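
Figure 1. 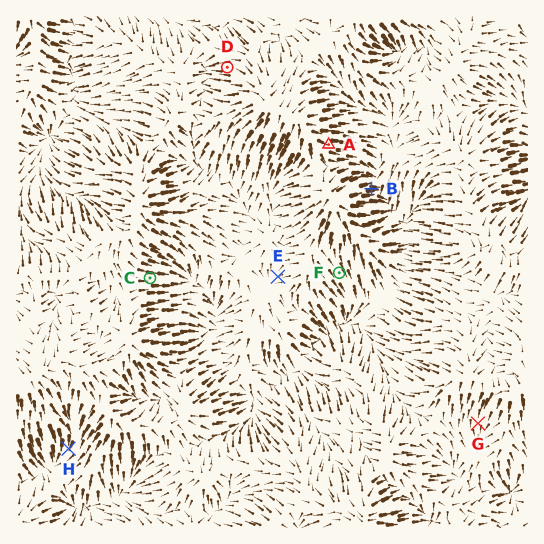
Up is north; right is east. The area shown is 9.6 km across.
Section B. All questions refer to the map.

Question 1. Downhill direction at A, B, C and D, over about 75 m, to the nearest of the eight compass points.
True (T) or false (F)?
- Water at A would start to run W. F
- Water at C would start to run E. T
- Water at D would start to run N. F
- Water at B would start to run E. T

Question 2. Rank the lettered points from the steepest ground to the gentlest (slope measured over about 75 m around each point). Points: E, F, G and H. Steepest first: H F G E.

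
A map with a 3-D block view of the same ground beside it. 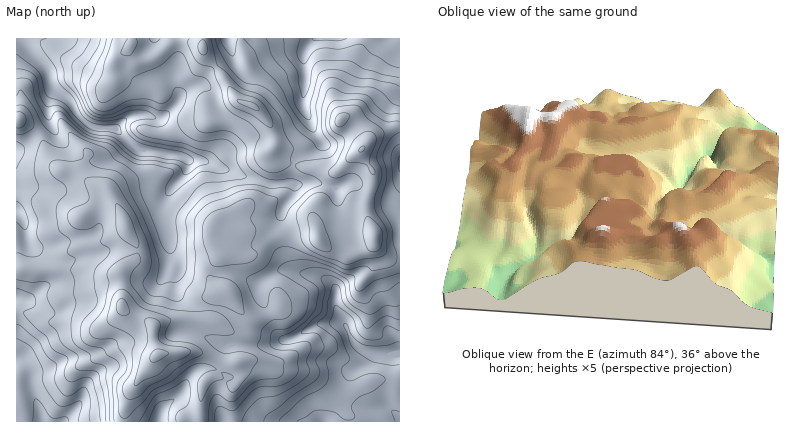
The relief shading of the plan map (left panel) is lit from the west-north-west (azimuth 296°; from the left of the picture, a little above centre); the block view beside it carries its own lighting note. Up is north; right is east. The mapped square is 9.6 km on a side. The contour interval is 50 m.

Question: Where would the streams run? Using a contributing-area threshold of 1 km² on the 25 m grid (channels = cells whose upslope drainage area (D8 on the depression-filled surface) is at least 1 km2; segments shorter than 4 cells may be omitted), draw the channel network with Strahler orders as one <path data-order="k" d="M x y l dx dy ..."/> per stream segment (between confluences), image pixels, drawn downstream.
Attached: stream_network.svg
<path data-order="1" d="M280 420l10 0 0 2 32 0"/><path data-order="1" d="M40 414l2 8"/><path data-order="1" d="M390 410l10 8 0 2"/><path data-order="1" d="M182 392l-8 8-6 4-8 8 0 10-2 0"/><path data-order="1" d="M84 388l0 6-4 8-14 14-2 6-2 0"/><path data-order="1" d="M354 370l2-2 16-16"/><path data-order="1" d="M58 364l-10 4-16 0-10-10-6 0"/><path data-order="2" d="M372 352l6 0 2 2 20 0 0-2"/><path data-order="1" d="M210 340l14 6 4 0 2-2 44 0 12-4"/><path data-order="2" d="M286 340l6-2 24-14 28 0 2 2"/><path data-order="1" d="M390 332l6 8 0 12 4 0"/><path data-order="2" d="M346 326l8 16 4 6 6 2 8 2"/><path data-order="1" d="M46 312l-8-6-16-6"/><path data-order="2" d="M22 300l-6-2"/><path data-order="1" d="M44 288l-14 12-8 0"/><path data-order="1" d="M262 280l8-6 10-4 14 0 14 4 8 2 10 4 10 10 0 18 10 18"/><path data-order="1" d="M162 278l2-4 4-14 0-20"/><path data-order="1" d="M178 262l-6-6-4-16"/><path data-order="1" d="M76 258l-4 2-16 0-6-2-6-6-8-2-6-4"/><path data-order="2" d="M30 246l-4-6-2-16-4-8-4-4 0-2"/><path data-order="1" d="M58 244l-6 2-22 0"/><path data-order="2" d="M168 240l0-6-6-16 0-14 10-18 12-12 2-4 0-10 0-2"/><path data-order="1" d="M282 210l2-4 8-10 2-4 0-6-6-2"/><path data-order="1" d="M340 206l-4-16-4-2-4-2-6-2-24 0-10 0"/><path data-order="1" d="M400 194l0-32"/><path data-order="1" d="M28 188l-12 0 0-38"/><path data-order="2" d="M288 184l-20 0-14-6-8 0-8-4-6-2-14-4-2-2-10-4-14 0-6-4"/><path data-order="3" d="M186 158l-6-2-14-2-4-2-4 0-2 0-8 0-6-4-8-2-4-2-12-12-8-4"/><path data-order="1" d="M322 142l-6-8-4-6 0-4-8-16 0-58 12-12 4 0"/><path data-order="3" d="M110 128l-14-2-10-4-10-8-6-14-16-12"/><path data-order="1" d="M48 116l0-16 6-6 0-6"/><path data-order="2" d="M178 98l-4 8-12 12-8 0-10-4-6 0-8 2-12 12-8 0"/><path data-order="3" d="M54 88l-4-8-2-10-16-16-6-8"/><path data-order="1" d="M174 86l4 6 0 6"/><path data-order="1" d="M194 86l-8 6-8 6"/><path data-order="1" d="M400 58l0-20"/><path data-order="3" d="M26 46l-6-8"/><path data-order="1" d="M62 38l-28 0-6 8-2 0"/><path data-order="1" d="M388 38l8 0"/>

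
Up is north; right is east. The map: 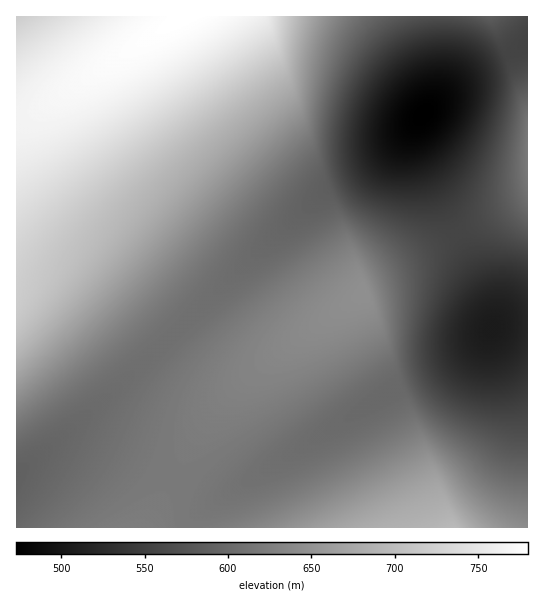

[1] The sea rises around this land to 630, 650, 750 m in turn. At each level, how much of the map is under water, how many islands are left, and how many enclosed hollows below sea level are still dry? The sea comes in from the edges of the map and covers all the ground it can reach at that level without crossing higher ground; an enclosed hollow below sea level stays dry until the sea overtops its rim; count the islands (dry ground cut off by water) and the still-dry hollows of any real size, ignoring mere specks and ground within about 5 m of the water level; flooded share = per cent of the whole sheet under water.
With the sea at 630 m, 61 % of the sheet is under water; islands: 1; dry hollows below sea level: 0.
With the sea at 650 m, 71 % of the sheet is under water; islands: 0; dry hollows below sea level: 0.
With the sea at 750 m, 92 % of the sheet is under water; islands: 0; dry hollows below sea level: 0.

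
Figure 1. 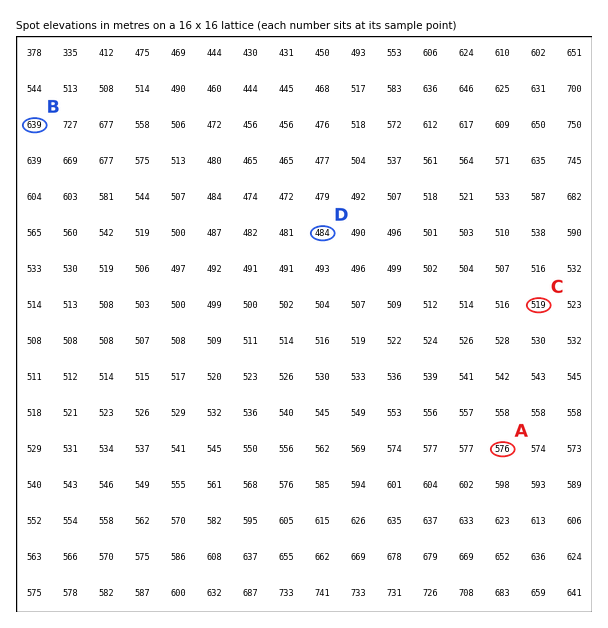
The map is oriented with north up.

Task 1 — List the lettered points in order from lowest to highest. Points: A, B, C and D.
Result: D C A B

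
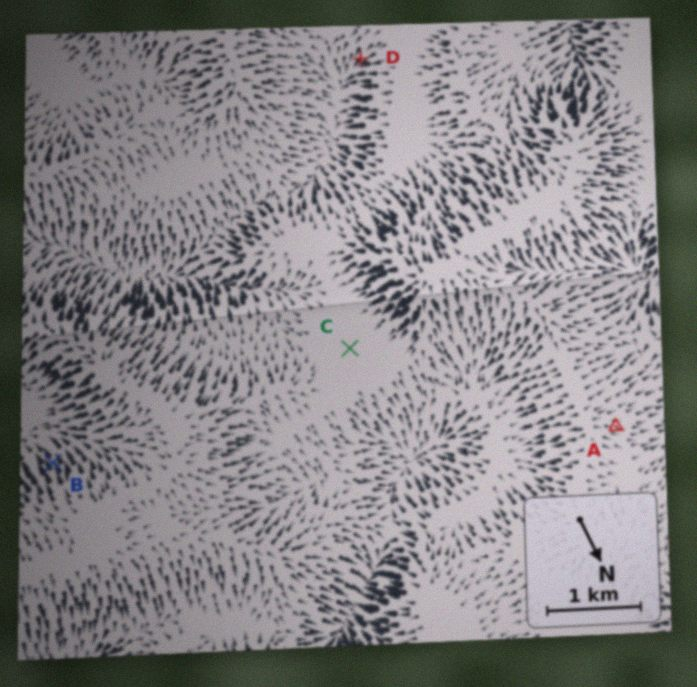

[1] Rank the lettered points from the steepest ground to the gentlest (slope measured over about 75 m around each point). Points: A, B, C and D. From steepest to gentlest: B D A C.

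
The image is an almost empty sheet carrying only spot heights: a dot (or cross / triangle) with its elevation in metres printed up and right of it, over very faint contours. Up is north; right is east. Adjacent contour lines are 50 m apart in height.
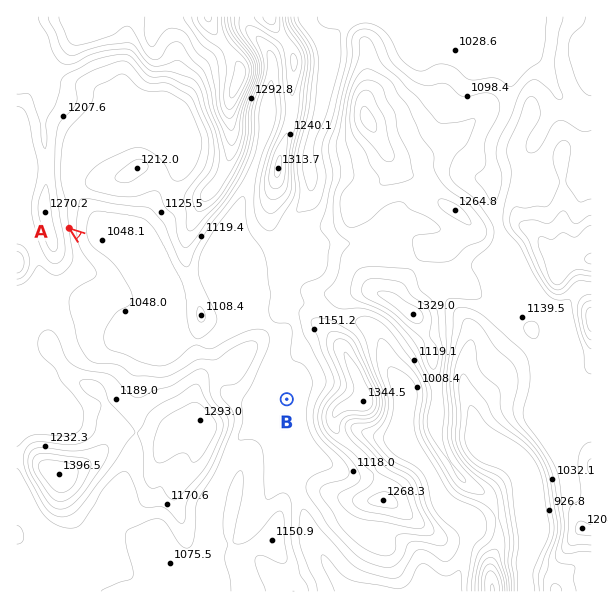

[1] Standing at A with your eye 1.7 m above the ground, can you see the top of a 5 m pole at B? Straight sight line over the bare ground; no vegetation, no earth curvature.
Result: no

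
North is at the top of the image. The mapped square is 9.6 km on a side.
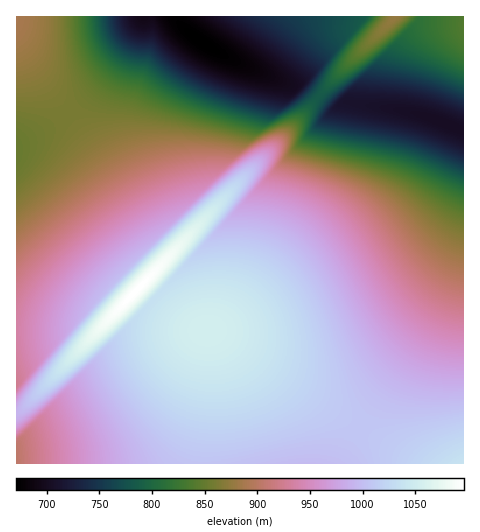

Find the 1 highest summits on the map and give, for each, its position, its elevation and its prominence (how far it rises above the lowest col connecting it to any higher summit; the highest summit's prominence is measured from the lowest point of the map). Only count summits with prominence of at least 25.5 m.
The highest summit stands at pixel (136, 292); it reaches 1096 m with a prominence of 425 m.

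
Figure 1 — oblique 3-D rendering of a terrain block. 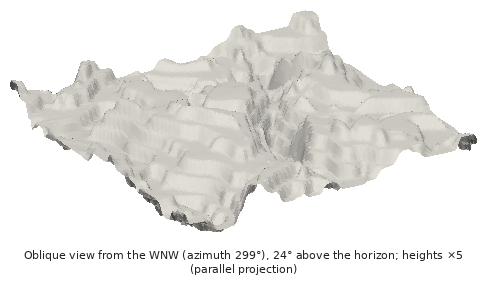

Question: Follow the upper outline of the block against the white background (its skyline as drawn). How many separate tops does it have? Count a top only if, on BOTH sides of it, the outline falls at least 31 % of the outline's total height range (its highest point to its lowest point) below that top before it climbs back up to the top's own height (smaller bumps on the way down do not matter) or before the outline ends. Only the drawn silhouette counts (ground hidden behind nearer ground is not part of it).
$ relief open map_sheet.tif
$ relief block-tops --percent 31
1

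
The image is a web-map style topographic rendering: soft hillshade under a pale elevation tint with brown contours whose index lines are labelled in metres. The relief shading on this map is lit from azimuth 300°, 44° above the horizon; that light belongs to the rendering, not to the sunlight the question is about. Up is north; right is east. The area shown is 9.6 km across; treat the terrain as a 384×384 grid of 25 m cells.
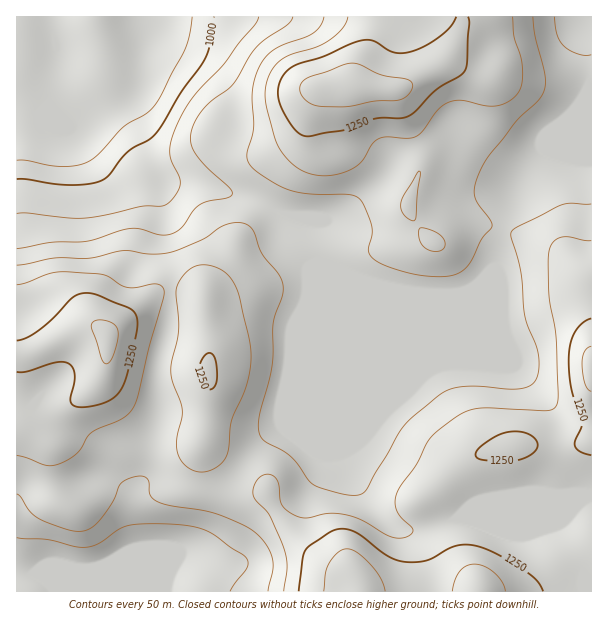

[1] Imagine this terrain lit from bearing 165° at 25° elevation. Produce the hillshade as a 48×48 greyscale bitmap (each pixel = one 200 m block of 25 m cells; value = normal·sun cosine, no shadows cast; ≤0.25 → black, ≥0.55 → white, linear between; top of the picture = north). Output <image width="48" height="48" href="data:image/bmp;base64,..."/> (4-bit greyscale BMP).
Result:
<image width="48" height="48" href="data:image/bmp;base64,Qk32BAAAAAAAAHYAAAAoAAAAMAAAADAAAAABAAQAAAAAAIAEAAATCwAAEwsAABAAAAAAAAAAAAAAABEREQAiIiIAMzMzAERERABVVVUAZmZmAHd3dwCIiIgAmZmZAKqqqgC7u7sAzMzMAN3d3QDu7u4A////AIiZmZmZmYd3eHZURWeIiHd3dmZmZ3iJmZmZmZmZmZh3eIdlVWeIh2ZmZlVVVneImbuqvLqZmZh3iJiHZlVnZUREVUMjRWZ4ic3d7/26mZmZmruphkNEQzM0RDIiRWZmeM7////tzMzLvMzKhTIiI0VmVENFZ3dmZ83///7u7//u3d3KdTIQE1eZl2Z4iZiHdrzMy83d3v//7dy5dUIRJGirupmZmZmZh6qpiJq7u83dy6qphlQzRWeJq7qZmZmZmKmYd4mqmZq7upiJh2VWZmVWiru7uqqqmrqqqpqqqZq7uod3iHd3d2VFaKvMzMu7u8vM3Lu7qpq8ypdVZ4iIh2VVZ4qrvMy7vMu8zMuqqZmru5dVZ4iYh3ZWZniZqrqqq7qqu7u6qYeJqqh2eJmZmHZVVWZ3eIiHiamavN3LqXd4qqqYiZmZmIZUREVVVVZmeJmave7suYd5q7upmZmZmYdlRDMzMjNGeZmJrO7tuZiavMy5mZmZmZh2VDMiIiNWmqqXic7tupmau8y6mZmZmZmHZUQzMzRXmrupiKzdupmZqrzKmZmZmZmYd2VVZmZmeLzLmJvNyod4mqu6mZmZmZmZiIeIiHdmZ5rMuprMyoZniZqqmZmZmZmZmZmZmYh1VWebupm8y4ZniJmqmZmZmZmZmZmZmZl1Q0RXmZiby5d3iImqmZmZmZmZmZmZmZmGQ1REZ3Zoq6h4iImqqZmZmZmZmZmZmJmHVHZUREM1iqh4iJmrqZmZmZmZmZmZmIiId3d1QzMjWJh4iZmqqZmZmZmZmZmZiIiIiFVlQjRERodmeIiJmZmZmZqru7qZiIeIiRIiERNVRFZVZ4d4iZmZmqvN3dupmId4hwAAAAJFUzM0Vnd3iZmZmqvN3dy6mYd3ZSEAABE0QxEjRniIiIiIiJqru7u6qYd2VEMyIiESMyEkVniId3d3eImZiJmqmHZVVFVEMzIRMzM0VFZ3d4iIiJmZd4mZh1REVVVVVEMiNVREQzV4mqqpmYmZiIiIdlREVVVVVVVEVmVEVWeazN3cqYeJmZmId2ZVVURDRFVmd3ZmeJq83v/+yod5qZqZiHdmVTIiIjVneIiZqru8ze7+25d5qqqqqYdmZiIiIiNWd4mqqqqrvN3d3KiImqq7uph3d0RVVDM0VniqqYiau7u7y7qYmZq7u5iIiWd3dlQzNEaJmHd5q8zMzMy6mZmrzKmZmYiIiHZDMyNXiHd5q83u///tupqrzcuZmYmZmZhlQyE1Z3eJq83u////27u83u25mZmZmZmHVCETVnd4mrzN7////tzd7u7LmZmYmZmYdjEBNWZWeJqqu7vO//3d3dzLqZmIiJmZh1MQE0QzNVZ4iHZ5zu26u7qqmZmIiImZh2QyIjMgAAI1VUNFiruYiamIiJmYiImYh2VEQzIAAAACNVVFZ5qYeJmHeJmZiZmIh2ZVVTEAAAAANWd2ZompiIiHd5mZmZmIiHZmZlMRERESRniId3mqmZmYh5mYiZmIiHdmd2QyIzMzRoiIh3mqqpmZiA=="/>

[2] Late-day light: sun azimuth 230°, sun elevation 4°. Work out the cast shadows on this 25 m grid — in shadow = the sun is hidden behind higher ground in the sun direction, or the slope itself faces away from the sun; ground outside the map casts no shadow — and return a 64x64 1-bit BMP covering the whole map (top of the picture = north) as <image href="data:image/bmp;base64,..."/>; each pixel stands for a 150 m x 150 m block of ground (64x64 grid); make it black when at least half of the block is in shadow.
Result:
<image width="64" height="64" href="data:image/bmp;base64,Qk0+AgAAAAAAAD4AAAAoAAAAQAAAAEAAAAABAAEAAAAAAAACAAATCwAAEwsAAAIAAAAAAAAA////AAAAAAAAAAAAAMAPgAAAAAAB4A/AAAAAAAHwH8AAAAAAA/g/4AAAAAAH/D/gAAAAAA/8f/AAAAAAD/5/+AAAAAAf/g/4AAAAAz/8AHAAAAAD//AAAAMAAAP/wAAAAwAAB/+AAAAAAAAH4AAAAAAAAA/AAAAAAAAAD8AAAAAAAAB/wAAAAAAAAf/AAAAAAAAB/gAAAAAAAAHwAAAB8AAAAHAAAA/wAAAAMAAAH/AABAAwAAA/8AAOAHAAAB/gAA4AeAAAB8AAHgB4AAAAAAAfAHwAAAAAAB8A/AAAAAAAH4H+AAAAAAAfgf4AAAAAAB/B/gAAAAAAP8H+AAAAAAD/wB4AAAAAAP/ADgAAAAAB/8IAAAAAAAP/wxgAAAAA3//nPAAAAAD//+f8AAAAAP///nwAAAAA///4OAAAQAMf//g4AADgBw//+HgAAeAHB//w+AAA4AAD//H4AAAAAAD/8AAAAAAAPD/gAAAAAAD/AMAAAAAAAP8AAAAAAAAA/4AAAAAAAAD/gAAAAAAAAD+AAAAAAAAAD4AAAAAAAAAAAAAAAAAAAAAAAAAAAAAAAAAAAAAAAAAAAAAAAAAAAAAAAAAAAAAAAAAAAAAAAPAAAAAAAfgB+AAAAAHH+AH8AAAAA+f4A/wAAAAD9/gB/gAAAAPx8AH/AAAAAEAAAf8AAAAAAAAD/w=="/>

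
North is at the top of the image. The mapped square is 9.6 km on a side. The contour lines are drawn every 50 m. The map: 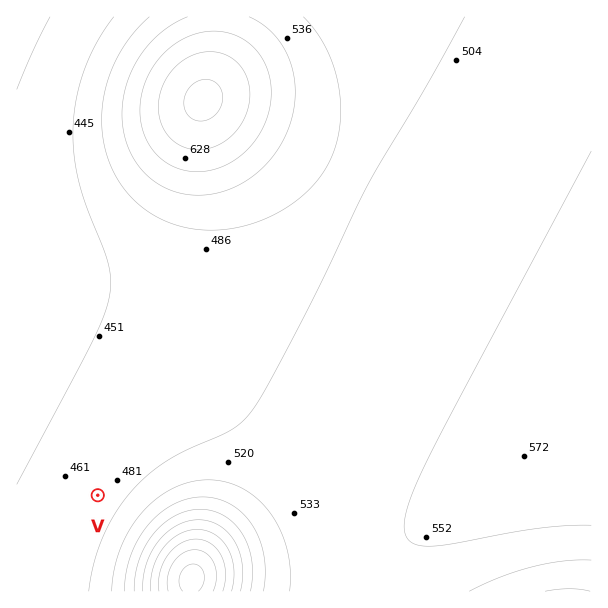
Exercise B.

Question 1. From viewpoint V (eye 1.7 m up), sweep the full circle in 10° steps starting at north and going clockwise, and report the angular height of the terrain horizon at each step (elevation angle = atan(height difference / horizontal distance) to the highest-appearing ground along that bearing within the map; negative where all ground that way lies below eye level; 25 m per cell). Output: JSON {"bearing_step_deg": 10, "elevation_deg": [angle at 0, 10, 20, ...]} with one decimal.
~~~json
{"bearing_step_deg": 10, "elevation_deg": [0.1, 1.7, 1.6, 0.4, 0.2, 0.4, 0.9, 1.6, 2.6, 4.2, 6.5, 9.2, 11.6, 12.7, 11.7, 8.8, 5.5, 2.9, 1.4, 0.6, 0.1, -0.2, -0.4, -0.6, -0.7, -0.9, -1.0, -1.1, -1.2, -1.2, -1.2, -1.2, -1.1, -1.0, -0.8, -0.6]}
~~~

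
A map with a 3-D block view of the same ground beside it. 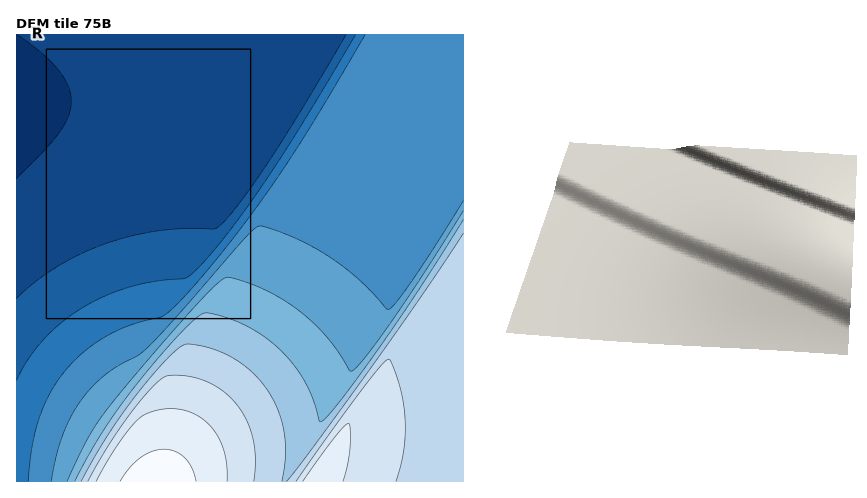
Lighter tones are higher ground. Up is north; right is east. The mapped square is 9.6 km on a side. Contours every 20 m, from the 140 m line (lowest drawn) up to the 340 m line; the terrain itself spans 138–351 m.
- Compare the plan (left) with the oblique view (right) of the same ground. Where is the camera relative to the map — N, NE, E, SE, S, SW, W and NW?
W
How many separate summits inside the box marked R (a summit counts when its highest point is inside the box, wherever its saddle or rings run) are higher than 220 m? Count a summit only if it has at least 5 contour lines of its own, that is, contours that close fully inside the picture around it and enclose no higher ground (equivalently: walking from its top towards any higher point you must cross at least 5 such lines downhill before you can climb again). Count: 0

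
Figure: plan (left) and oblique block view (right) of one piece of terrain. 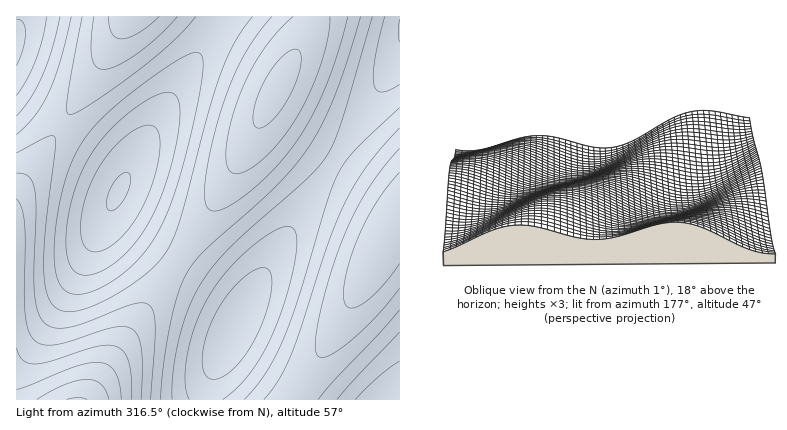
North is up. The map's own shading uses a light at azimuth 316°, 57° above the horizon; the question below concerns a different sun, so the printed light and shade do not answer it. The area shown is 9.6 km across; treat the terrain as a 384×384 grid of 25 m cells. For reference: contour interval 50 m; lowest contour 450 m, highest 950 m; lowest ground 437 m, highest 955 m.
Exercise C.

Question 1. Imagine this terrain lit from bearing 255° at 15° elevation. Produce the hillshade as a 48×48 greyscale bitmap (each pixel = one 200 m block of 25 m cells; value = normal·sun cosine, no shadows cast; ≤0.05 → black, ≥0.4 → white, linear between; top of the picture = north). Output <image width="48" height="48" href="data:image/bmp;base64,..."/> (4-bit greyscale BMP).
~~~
<image width="48" height="48" href="data:image/bmp;base64,Qk32BAAAAAAAAHYAAAAoAAAAMAAAADAAAAABAAQAAAAAAIAEAAATCwAAEwsAABAAAAAAAAAAAAAAABEREQAiIiIAMzMzAERERABVVVUAZmZmAHd3dwCIiIgAmZmZAKqqqgC7u7sAzMzMAN3d3QDu7u4A////AKqqqph2UyERESNFaJq8zMu6mHZlVmeJqpmqqph2VDIRERI0Z4q8zMzLqYdmZmZ4mpmaqpmHZUMhERI0V4mrzd3Muph2ZmZ3iYiZmpmHZUMiERI0Vomrzd3cy6mHZmZniHeJmZmYdlQyIRIjRnmrzd3dy7mIdmZneGZ4mZmYh2VDIiIjRXibzd7t3LqYd2Zmd1VniZmZh2ZUMiIjRWiavN7u3cuph2ZmZkVniJmZmHZUQyIjRWeavN7u7dy6h3ZmZjRWeJmZmYdlRDMzRFeJvN7u7ty6mHZmZjNFZ4mZmZh2VEMzRFaJrN3u7u3LqYdmVSI0Z4maqZmHZUQzRFZ4q83u/u3cqYdmVRI0VniZqqmYdlVERFZ4m83u/+7cuph2VREjRXiZqqqZh2VURFVnmrze//7ty5h2VREjRWeJqqqpmHZVVVVnibze7//ty6mGZQESNGeJqru6mYdmVVVniavN7//u3LmHZgASNFaJqru7qph2ZVVmeKvN7v/u3LqXZgARI0Z4qrvLuqmHZlVmeJq83u/+7cqYdgABI0V4mrzMy6qYdmZmd4q83u/+7cuodwABEkVomrzMzLqph2ZmZ4mrze7u7dyphxEREjRnmrzN3MuqmHZmZ3ibzd7u7ty6iBEREjRXibzN3dy6mIdmZniavN3u7ty6mCIREjRWiavN3d3LqYd2ZneJq83u7t3LmSIhEiNGeavN3u3cuph3ZmeImrze7t3LqTMiIiNFeKvN7u7dy6mHZmZ4mrzN3t3MqkQyIiNFaJvN7u7tzKmHdmZ3iavN3d3culRDMjNFZ5q93u7u3LqYdmZneJq83d3cu2VEMzNFZ4q83u/+7cuph2ZmeImrzd3cy3ZVQzNEV4m83u//7duph2ZmZ4mrvN3czHdlVEREVnmr3u///ty6l3ZmZniau8zczIh2ZUREVnirze///u3KmHZlVmeJq8zMzJmHZlVVVniaze7//+3LqHZlVWZ4mrzMzKqYdmVVVmeavN7//+7cqYdlVVZniavMzLqph3ZVVmeJvN7v//7cuodlVVVniaq8zLu6mHdmZmeJq83v//7tuphmVEVWeJq7zMy7qYd2Zmd4m83u///ty5h2VERVZ4mrvMzMuph3ZmZ4mrze7//ty6l2VERFVniau93cy6mHdmZ3iavd7//u3KmHZUREVWiaq93dzLqYd3Z3iavN7u/u3LqHZURERWeJqt3d3cuph3d3eJq83u7u3LqYZUQzRFZ4mt3u7dy6mHd3eImrze7u3cuYdlQzNEVomd3u7tzLmYd3d4mrzN7u7cupdlQzM0VniN3u7u3LqYd3d3iavN3u3cuph1RDMzRWeN3u/+7cuph3ZneJq83d3dy6h2VDMzRFd83u//7ty5h3ZmeImrzd3dy6mGVDMzNFZs3u///ty6mHZmZ4iavM3dy7mHZUMzM0Vsze///+3LqHdmZniaq8zdzLqYZUMzM0Vbze///+7bqYdmZmeJq7zMzLqYdlQzMzRbvO7///7cuodmVWZ4mrvMzLuphlQzMzRA=="/>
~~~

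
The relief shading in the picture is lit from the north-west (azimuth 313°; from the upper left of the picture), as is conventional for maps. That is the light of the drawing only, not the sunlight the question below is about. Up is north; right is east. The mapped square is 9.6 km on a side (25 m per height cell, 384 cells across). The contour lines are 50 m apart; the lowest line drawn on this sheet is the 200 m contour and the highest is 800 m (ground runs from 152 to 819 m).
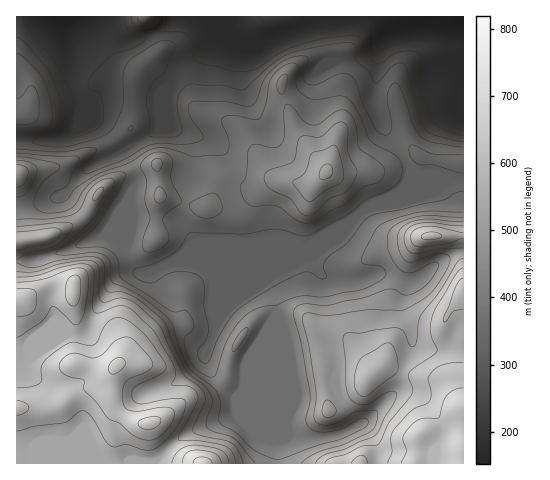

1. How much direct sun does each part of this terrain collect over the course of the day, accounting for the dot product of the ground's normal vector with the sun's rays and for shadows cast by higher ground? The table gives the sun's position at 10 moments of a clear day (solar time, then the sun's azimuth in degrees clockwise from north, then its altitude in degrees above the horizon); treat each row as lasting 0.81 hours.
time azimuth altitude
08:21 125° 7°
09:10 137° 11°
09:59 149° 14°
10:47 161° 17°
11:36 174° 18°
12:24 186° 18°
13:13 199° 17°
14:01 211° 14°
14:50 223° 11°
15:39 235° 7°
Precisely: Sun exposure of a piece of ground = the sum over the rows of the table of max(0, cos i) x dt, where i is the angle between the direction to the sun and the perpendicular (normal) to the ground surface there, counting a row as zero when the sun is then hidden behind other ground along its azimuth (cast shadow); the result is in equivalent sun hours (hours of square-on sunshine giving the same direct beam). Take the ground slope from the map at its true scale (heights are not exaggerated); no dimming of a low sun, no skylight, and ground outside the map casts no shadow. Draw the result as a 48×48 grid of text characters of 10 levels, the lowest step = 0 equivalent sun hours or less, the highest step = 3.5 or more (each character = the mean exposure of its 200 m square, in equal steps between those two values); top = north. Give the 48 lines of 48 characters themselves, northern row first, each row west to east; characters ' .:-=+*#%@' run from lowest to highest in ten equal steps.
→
=====+=====+#@@#=-==+++++***#**++======+++++=+++
-----=----=*@@@=..:-=++++*##**=-::...-+++==---=-
:---------==+=: .:-==++====-:.      .=+-:...:::-
:::---====-:...-++++======-:    .--===-.. .:-===
-::---=====:.:=***+=-:---:.   .=++*+=:...:-+++++
=-:---=======+**+=--::::...  :+*+=-::::::-++++++
=-----==+++++*#*+=----:::.::-++-:.:--=-:-======+
==---==+++++***++=-----:--==++-..:--=+=-=======+
=======++++++++++=:::::::-=++=-:----==========++
-=+==++++=====++++=::....:=++=----::--=++=====++
++++++======-==++**+==-:.:=++=---:.:---++=======
%%%#*+===---=+++++*#**+=--=++=-::::----====--:--
@@@#+:....:=+=...:=+***+=--=+=-.::-++=--==-:.   
.        :+*=.    .:-+++=-:-===::-=+=-::-=-.    
       :=+=:.     .::-=+==---==-::==-:::-=+-::. 
    .:==:    :--===--:-=++=---==--==-::--=**+++=
:-+***=.   .=*#**++==--==+=-::-===+==+==+++++***
#####+:   -***++====+++==+++====*##**##**+++++++
@##**=:.:+#*+==---===+++++*###**%@@%###*=-------
%*+-:::-*%%++++*+==--=+++*#%%%##%%%%#*+=--:.  .:
=-    .=#%*+++#%%#+++++++*#####%%%%%*+=-:.      
      .*%#+++=+***####*****##%@@@%%*+=:.        
     -*%%+====-==+*#%%####**##@@%*++=-::.       
..:=#@%+=-====-==+********+++***+++==-==========
%@@@#.   .-===*##*++++++++++++++++==-==++*%@@@@@
%*-.      :=+*%%#++++++++++++++++=====+**#@@@@%+
        .-=+***+==++++++++++++++=++++**##%%%*+-.
      .-=++=-------==++++++++===+++***++*##+-::.
   -===+++.  .:--:-==++++=========--=-::-==-::::
.:=*+++++:    .:--==+++++=---:::...  ..::-::::-+
++++****=.     .-==+====-::::.    . ..:--:..::=*
##**###*-.....  .-=====-..-=+=:....::----::---+*
#%#*+*#+-:-:::..:--===-:.-*++*+-::::----:-====**
##*+++*+==--::::-=++==::-*+++**+===---:::-+++**+
*++++=--==---::--=++=-:-**++++**+++=---:-==+*#*+
+++=-...:-:---:::-==-:-*#+++++**++++=---====++++
++=-::::::--=--:::::::-*++++++**++++=--===-::::-
++==++++==+****+=-:..:=++++++++*++++=-=++=::::::
+++**##*+**#%@@%#=.  :=++++++++*++++=+*##+======
====+++++***%%%*+-  .:**++++==+*+++++*#%#***+===
.:---=**+++++=:...----++++++===++=+*#%%#+===+=-:
-===++###*+=.    -+#*+=============*@@%+-:::-===
#***#####**=.  .-*###+=-======-=+**#@@*-:::::=**
%%%%##**##**+==+#%#*-:::-=====+*@@@#+==-::::-+**
##****++***#%%%%@*:    .:=====+#%#=:  .----=++==
*++++++++**#%@@@*:     ..:====--:     .=++***+==
+++++++++*##%%%#-.    .::..:::.      .-=++++++++
+++++++++++++**+==-::--=-::::::::..:-======+++++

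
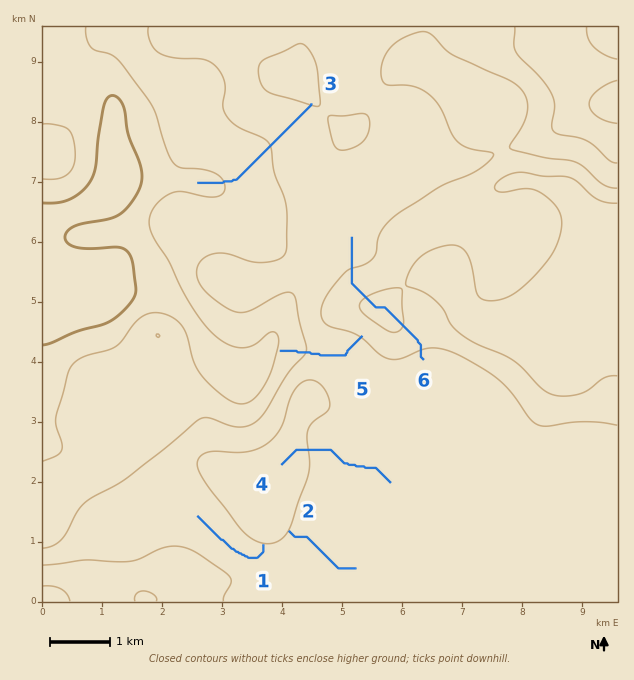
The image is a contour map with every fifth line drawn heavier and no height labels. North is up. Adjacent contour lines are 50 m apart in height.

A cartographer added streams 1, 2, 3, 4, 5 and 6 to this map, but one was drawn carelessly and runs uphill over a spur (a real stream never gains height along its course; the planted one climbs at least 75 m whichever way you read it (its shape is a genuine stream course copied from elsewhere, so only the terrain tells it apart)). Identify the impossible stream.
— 6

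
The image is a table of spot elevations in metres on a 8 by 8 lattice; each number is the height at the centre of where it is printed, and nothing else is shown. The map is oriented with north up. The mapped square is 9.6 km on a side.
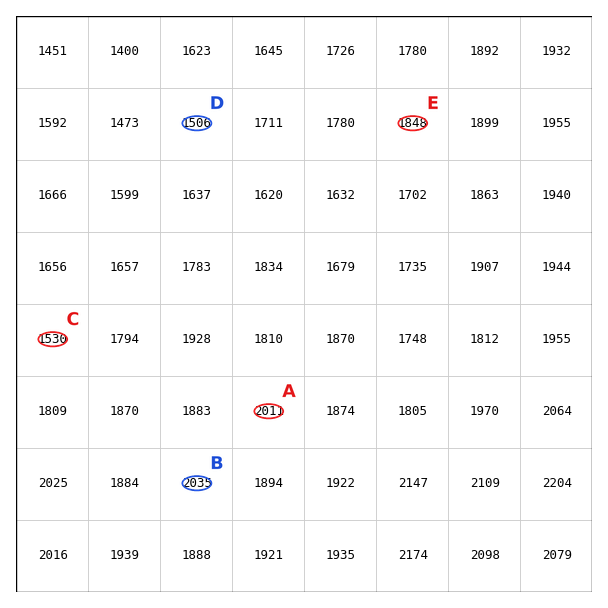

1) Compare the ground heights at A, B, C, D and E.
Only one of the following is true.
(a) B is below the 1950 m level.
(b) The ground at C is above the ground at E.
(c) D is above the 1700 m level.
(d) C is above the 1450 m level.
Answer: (d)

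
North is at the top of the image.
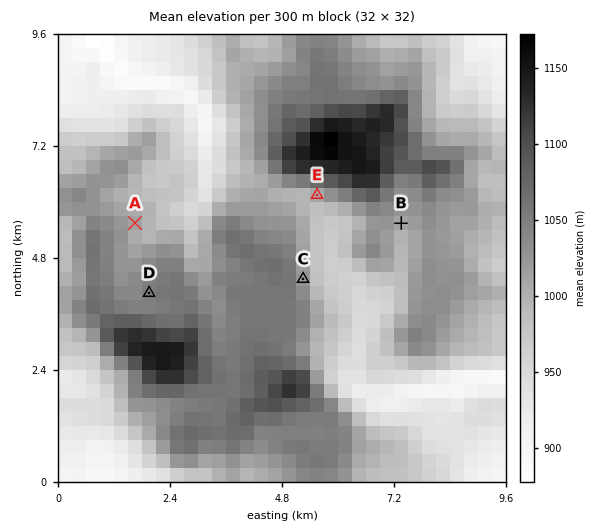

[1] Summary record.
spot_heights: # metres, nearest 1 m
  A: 1015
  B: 1010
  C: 1024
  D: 1051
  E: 1006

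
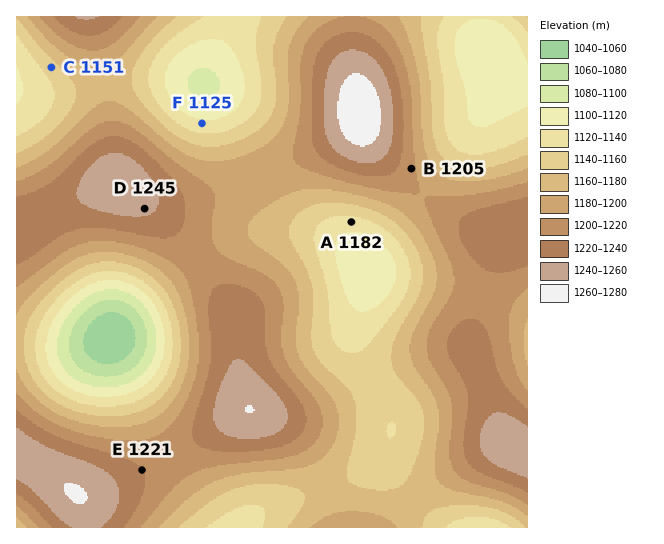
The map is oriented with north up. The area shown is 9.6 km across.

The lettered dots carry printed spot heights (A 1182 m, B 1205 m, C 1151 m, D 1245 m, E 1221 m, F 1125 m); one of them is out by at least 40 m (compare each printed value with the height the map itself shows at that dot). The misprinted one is A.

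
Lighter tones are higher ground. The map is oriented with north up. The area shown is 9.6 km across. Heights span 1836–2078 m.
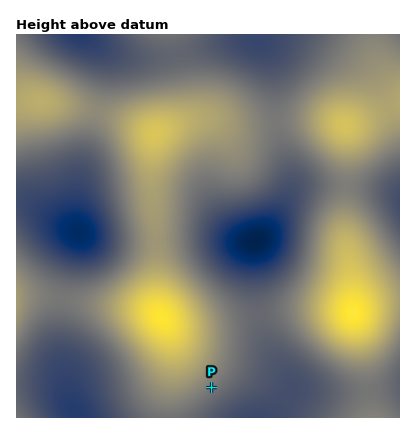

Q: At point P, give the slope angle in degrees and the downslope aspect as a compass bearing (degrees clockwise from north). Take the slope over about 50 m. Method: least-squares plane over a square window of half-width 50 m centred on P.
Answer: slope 4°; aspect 138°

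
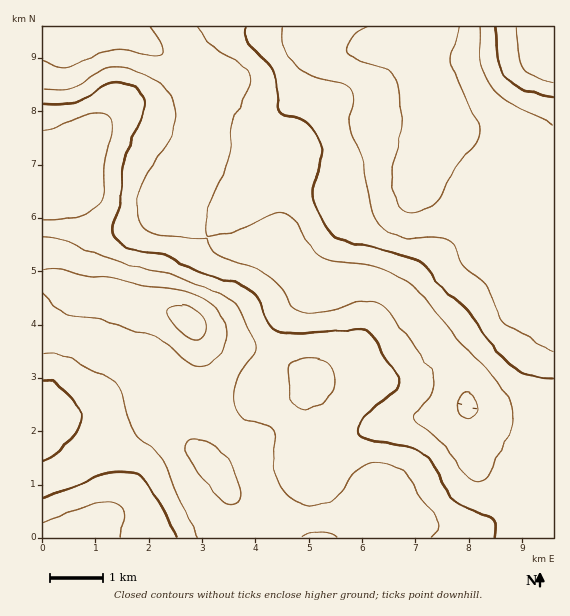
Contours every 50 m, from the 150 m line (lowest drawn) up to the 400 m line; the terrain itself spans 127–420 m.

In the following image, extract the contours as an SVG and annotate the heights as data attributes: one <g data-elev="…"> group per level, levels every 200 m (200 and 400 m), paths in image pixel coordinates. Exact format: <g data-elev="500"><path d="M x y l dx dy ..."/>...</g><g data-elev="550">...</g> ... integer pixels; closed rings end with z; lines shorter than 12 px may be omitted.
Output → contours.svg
<g data-elev="200"><path d="M43 523l23-10 25-8 12-3 9 0 8 4 4 7 0 8-4 16"/><path d="M553 81l-20-5-6-4-5-5-4-12-1-28"/><path d="M197 27l7 10 9 10 31 21 4 5 2 7-2 9-16 35-2 27-2 9-20 51-2 13 1 12 5 0 25-6 14-5 20-11 12-1 6 3 6 5 16 26 10 9 14 5 30 4 14 3 20 9 16 11 21 23 26 33 30 31 12 16 7 13 1 13-4 19-19 37-5 7-8 1-9-5-27-35-26-21 0-4 1-4 13-13 4-7 2-8-1-8-6-12-16-23-22-28-8-8-6-3-10-1-44 12-12 0-9-1-8-5-10-18-11-12-15-8-25-8-11-5-7-7-6-11-20 0-28-4-11-3-7-5-3-6-1-8 4-23 8-18 19-30 7-20 0-10-1-10-4-8-7-8-9-6-14-7-15-4-10-1-14 3-20 14-9 5-12 1-17-1"/></g><g data-elev="400"><path d="M190 339l9 0 5-5 2-9-3-9-7-6-9-4-11-1-7 3-3 4 3 7 12 13z"/></g>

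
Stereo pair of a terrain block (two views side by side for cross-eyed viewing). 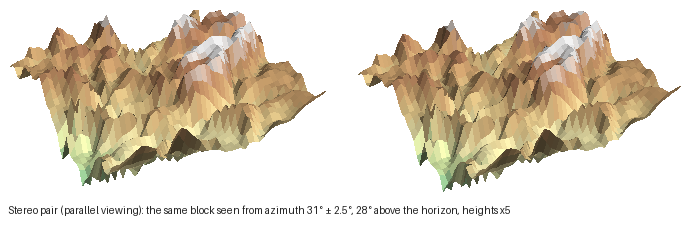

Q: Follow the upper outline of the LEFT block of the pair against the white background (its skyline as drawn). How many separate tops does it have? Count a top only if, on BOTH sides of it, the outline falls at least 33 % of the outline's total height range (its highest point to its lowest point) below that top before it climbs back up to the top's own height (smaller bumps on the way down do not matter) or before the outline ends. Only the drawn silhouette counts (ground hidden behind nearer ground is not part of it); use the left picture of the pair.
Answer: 2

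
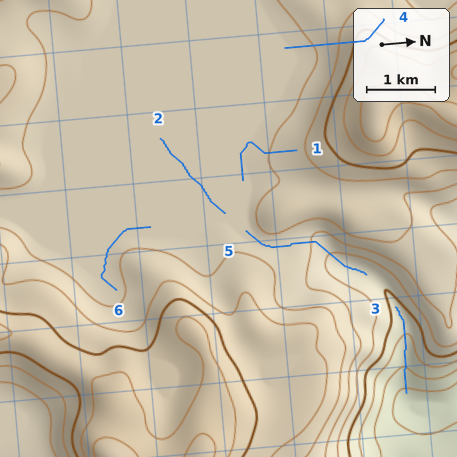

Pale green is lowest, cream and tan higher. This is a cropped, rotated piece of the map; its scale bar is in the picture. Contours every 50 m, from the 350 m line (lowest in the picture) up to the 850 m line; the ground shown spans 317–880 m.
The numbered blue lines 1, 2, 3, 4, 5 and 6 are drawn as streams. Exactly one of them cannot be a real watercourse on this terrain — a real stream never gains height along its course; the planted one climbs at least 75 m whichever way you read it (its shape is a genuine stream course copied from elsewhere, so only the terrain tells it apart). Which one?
4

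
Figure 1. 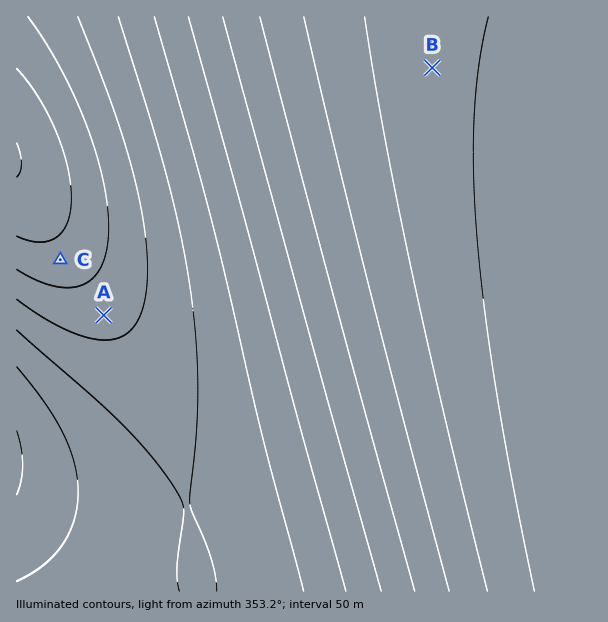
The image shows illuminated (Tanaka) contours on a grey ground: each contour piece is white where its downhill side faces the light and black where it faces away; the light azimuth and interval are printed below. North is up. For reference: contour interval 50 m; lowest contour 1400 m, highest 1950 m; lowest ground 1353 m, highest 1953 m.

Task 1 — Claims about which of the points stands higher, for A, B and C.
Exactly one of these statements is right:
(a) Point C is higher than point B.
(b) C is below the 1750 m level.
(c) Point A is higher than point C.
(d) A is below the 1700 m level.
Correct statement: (a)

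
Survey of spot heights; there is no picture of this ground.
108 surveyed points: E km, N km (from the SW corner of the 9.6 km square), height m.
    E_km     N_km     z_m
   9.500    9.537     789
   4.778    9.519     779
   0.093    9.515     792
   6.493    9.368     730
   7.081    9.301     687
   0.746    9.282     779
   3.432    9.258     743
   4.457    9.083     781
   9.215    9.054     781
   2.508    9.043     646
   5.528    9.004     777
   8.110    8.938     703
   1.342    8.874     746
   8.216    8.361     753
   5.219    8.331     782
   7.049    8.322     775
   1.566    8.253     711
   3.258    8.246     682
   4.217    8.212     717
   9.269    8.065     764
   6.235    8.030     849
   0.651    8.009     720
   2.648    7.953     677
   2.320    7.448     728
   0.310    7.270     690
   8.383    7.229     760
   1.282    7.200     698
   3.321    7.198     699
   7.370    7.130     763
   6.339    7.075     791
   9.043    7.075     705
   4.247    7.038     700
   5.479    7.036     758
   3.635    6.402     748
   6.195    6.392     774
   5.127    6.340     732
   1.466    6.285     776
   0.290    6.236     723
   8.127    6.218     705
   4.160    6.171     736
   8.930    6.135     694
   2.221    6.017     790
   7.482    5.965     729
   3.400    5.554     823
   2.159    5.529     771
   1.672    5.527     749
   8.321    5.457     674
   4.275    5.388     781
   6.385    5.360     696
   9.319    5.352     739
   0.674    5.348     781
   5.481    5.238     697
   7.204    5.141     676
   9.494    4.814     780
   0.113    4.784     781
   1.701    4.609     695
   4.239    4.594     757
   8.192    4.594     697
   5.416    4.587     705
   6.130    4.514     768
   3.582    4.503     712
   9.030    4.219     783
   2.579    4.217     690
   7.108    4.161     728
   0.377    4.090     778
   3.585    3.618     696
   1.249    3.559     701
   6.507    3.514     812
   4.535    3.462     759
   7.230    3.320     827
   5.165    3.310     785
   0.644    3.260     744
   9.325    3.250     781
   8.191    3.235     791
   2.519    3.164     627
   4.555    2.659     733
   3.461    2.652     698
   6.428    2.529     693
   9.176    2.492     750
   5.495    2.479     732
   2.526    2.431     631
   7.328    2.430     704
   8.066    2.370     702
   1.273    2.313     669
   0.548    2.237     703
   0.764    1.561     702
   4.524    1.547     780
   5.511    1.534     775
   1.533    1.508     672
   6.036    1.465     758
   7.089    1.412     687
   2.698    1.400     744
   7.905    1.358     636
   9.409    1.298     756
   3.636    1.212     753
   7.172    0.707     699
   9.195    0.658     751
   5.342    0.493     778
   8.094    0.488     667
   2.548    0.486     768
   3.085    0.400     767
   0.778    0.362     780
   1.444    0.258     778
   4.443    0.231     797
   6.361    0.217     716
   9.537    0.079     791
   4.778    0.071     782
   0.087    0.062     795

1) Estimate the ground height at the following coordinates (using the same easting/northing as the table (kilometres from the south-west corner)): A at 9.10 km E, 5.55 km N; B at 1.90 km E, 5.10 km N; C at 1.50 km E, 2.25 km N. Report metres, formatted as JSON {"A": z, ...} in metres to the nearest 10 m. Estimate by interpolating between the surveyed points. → {"A": 700, "B": 710, "C": 640}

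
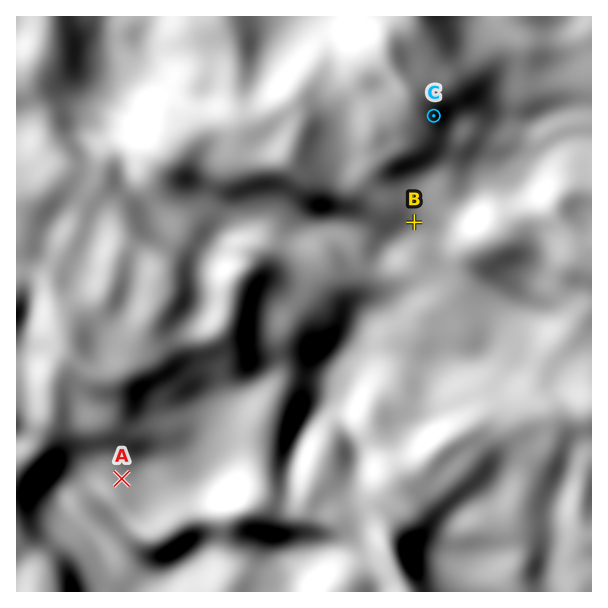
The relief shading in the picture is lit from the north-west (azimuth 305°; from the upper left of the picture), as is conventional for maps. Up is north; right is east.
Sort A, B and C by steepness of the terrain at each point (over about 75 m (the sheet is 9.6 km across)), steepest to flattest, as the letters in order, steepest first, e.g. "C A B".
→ C B A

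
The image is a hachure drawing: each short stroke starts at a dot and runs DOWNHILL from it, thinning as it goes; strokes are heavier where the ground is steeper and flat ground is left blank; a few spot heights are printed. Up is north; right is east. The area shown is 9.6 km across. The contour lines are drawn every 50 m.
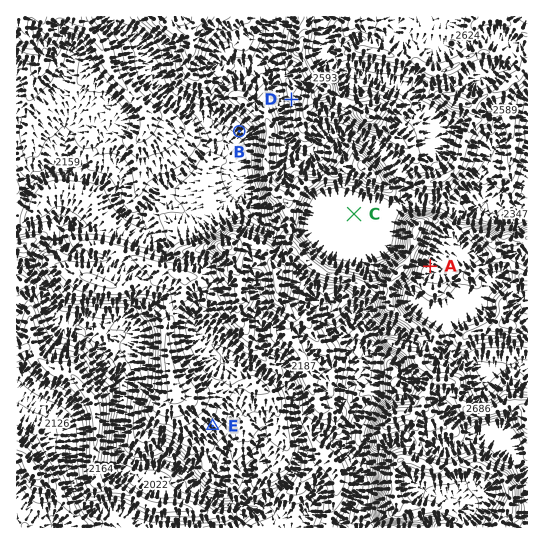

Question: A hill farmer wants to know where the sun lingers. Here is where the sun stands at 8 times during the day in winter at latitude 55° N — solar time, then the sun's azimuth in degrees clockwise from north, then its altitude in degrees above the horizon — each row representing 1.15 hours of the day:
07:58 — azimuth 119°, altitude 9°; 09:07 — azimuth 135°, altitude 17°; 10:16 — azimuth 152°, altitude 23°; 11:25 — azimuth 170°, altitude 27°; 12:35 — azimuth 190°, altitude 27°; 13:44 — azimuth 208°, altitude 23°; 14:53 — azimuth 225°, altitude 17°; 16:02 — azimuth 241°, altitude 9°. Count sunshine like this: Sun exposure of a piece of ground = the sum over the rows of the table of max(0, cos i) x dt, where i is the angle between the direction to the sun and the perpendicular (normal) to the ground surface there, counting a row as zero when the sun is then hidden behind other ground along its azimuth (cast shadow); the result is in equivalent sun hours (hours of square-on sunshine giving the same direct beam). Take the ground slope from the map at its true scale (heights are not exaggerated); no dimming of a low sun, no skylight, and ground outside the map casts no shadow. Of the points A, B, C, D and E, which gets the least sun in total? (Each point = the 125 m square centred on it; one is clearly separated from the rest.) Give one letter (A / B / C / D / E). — C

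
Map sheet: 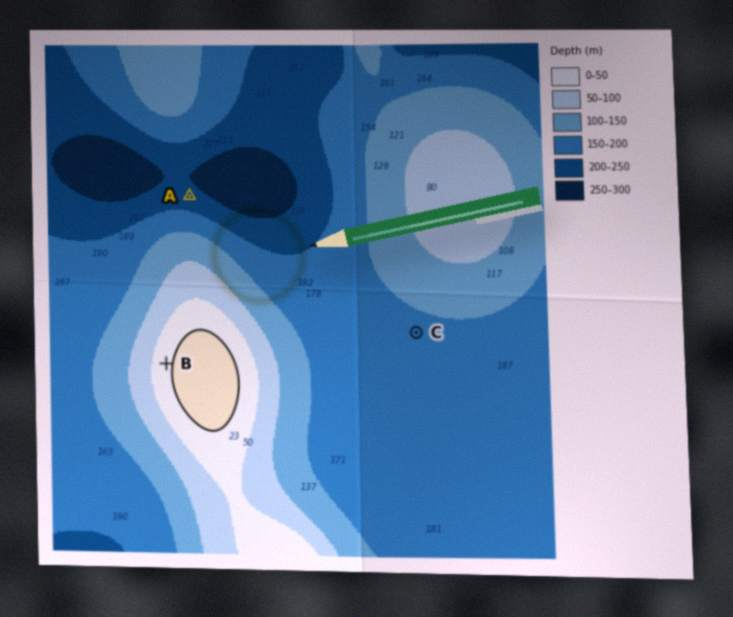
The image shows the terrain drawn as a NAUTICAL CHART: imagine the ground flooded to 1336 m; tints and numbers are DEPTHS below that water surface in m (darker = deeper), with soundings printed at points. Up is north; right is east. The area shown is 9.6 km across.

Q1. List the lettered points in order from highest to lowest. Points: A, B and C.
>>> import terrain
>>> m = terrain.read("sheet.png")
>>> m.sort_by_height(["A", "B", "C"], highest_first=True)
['B', 'C', 'A']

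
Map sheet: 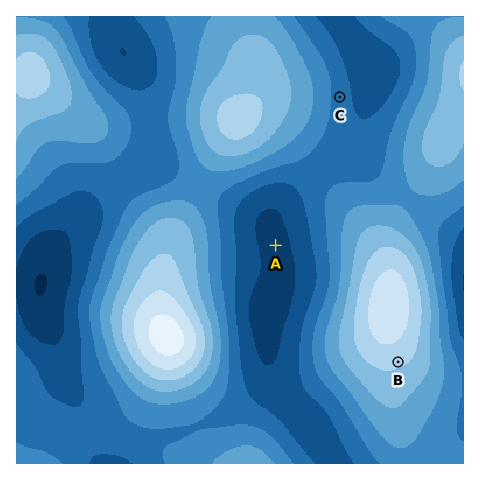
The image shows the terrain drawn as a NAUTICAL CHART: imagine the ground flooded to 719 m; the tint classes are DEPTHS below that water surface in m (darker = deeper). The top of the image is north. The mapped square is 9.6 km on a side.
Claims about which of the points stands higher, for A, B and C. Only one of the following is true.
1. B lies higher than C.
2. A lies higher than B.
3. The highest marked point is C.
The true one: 1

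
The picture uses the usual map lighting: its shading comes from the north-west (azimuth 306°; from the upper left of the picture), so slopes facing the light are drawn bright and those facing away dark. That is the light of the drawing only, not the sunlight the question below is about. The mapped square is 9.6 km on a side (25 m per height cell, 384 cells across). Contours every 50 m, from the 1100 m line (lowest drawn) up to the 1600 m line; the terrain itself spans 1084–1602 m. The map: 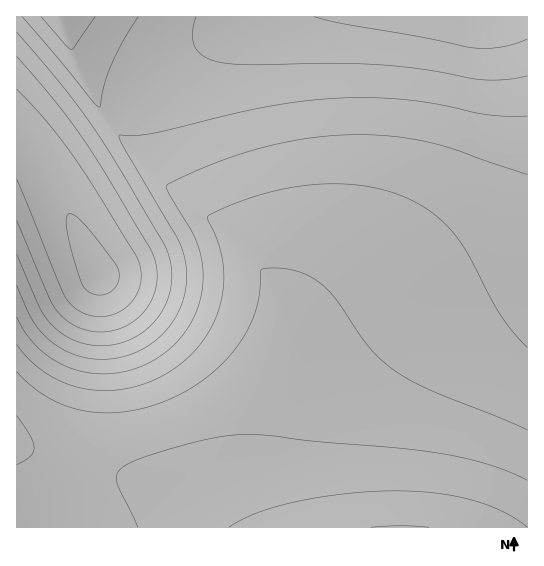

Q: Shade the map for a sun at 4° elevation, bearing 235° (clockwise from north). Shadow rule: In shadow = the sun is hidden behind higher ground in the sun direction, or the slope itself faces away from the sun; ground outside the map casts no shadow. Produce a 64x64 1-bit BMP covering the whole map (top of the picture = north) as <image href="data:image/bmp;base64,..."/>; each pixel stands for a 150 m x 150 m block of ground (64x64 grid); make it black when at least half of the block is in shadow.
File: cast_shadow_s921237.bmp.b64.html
<image width="64" height="64" href="data:image/bmp;base64,Qk0+AgAAAAAAAD4AAAAoAAAAQAAAAEAAAAABAAEAAAAAAAACAAATCwAAEwsAAAIAAAAAAAAA////AAAAAAAAAAAAAAAAAAAAAAAAAAAAAAAAAAAAAAAAAAAAAAAAAAAAAAAAAAAAAAAAAAAAAAAAAAAAAAAAAAAAAAAAAAAAAAAAAAAAAAAAAAAAAAAAAAAAAAAAAAAAAAAAAAAAAAAAAAAAAAAAAAAAAAAAAAAAHwAAAAAAAAD/4AAAAAAAAP/wAAAAAAAA//gAAAAAAAD//AAAAAAAAP/+AAAAAAAA//8AAAAAAAD//4AAAAAAAP//gAAAAAAA///AAAAAAAD//8AAAAAAAP//wAAAAAAA///gAAAAAAD//+AAAAAAAP//4AAAAAAA///gAAAAAAD//+AAAAAAAP//4AAAAAAA///AAAAAAAD//4AAAAAAAP//AAAAAAAA//4AAAAAAAD//AAAAAAAAP/4AAAAAAAA//AAAAAAAAD/4AAAAAAAAP/AAAAAAAAA/4AAAAAAAAD+AAAAAAAAAPwAAAAAAAAA8AAAAAAAAADgAAAAAAAAAIAAAAAAAAAAAAAAAAAAAAAAAAAAAAAAAAAAAAAAAAAAAAAAAAAAAAAAAAAAAAAAAAAAAAAAAAAAAAAAAAAAAAAAAAAAAAAAAAAAAAAAAAAAAAAAAAAAAAAAAAAAAAAAAAAAAAAAAAAAAAAAAAAAAAAAAAAAAAAAAAAAAAAAAAAAAAAAAAAAAAAAAAAAAAAAAA=="/>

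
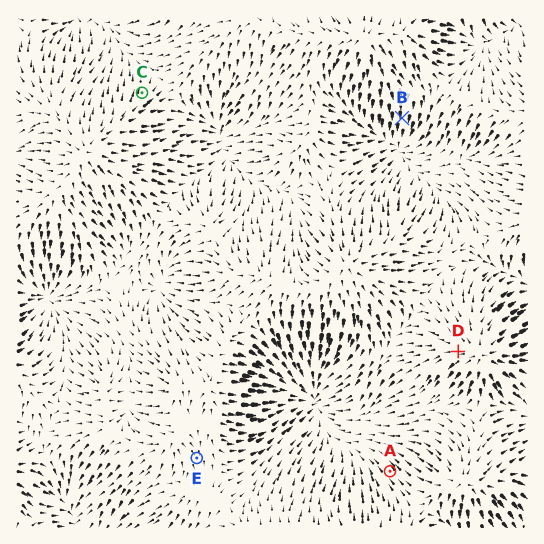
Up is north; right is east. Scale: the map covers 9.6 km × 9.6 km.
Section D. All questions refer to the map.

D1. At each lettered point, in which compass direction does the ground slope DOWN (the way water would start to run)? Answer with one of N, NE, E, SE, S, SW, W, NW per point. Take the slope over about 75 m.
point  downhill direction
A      NW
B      S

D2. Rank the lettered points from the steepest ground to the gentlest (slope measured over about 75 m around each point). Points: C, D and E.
C D E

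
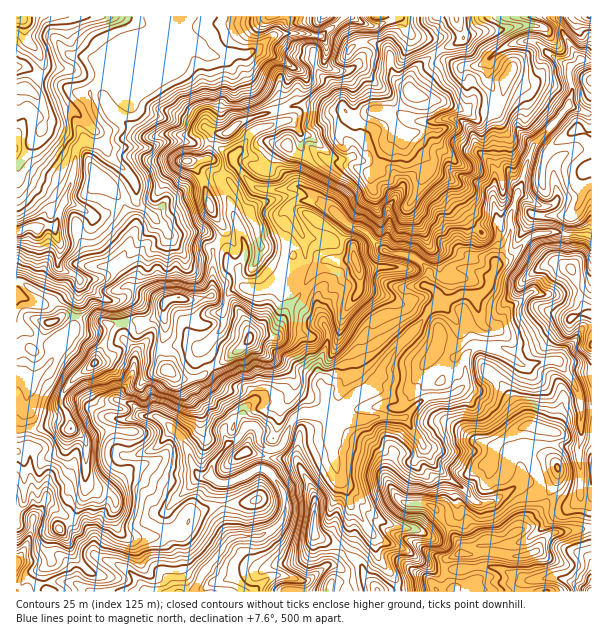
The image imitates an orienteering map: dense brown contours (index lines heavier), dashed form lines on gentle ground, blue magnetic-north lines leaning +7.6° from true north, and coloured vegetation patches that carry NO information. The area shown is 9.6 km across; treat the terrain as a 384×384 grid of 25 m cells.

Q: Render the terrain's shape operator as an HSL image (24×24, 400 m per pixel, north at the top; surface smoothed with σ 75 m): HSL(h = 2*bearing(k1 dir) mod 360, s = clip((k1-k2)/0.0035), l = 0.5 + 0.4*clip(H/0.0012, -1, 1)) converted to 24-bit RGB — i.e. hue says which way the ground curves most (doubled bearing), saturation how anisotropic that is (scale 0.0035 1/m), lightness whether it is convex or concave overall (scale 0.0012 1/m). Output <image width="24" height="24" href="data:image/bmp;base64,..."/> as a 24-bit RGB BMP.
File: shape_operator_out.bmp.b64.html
<image width="24" height="24" href="data:image/bmp;base64,Qk32BgAAAAAAADYAAAAoAAAAGAAAABgAAAABABgAAAAAAMAGAAATCwAAEwsAAAAAAAAAAAAA2ZKwwsBQfS1XYOKDridYhZc6hmBGHpd7w3CypFmPJLmO1wMDCrZH2U6hiNmhhxasU6/N6cOZtHxKuYt4hTozQY4T1K0Zhx2BGmEo0oBTP9Y4RBQUkmQ0iK5LdJ9cirBqEVtMl7nAc13GxnLl28qDJdqPbsydNxWepbMGtmf674/FrDnLc4Tc3NLyQdXGdSxrAZPZ89jh02y0NjF2euSYZ3W+rInMxaisPi1mUloSBi0JMC1y7/3OUX28dCRciUwebIsCRk0GR9VNj37Q2YTKPclgznfyjn7kxHMbWaEd0150Zq/Br+fDP212K3Zk2LTPlm/n1MTqzeboAw0w9P/MOxyCZiNj1WCmzuX90fL6U6/IKx0KapBCwWhfdHMvYGMtsWZvMmZ7vMmFkuTSyEWffmKNYqdsNHIkSSwLH24O3ANMFFicz/6iMxU5Zzyb0PvXP3lkcioxkQEzsdKbQpVsdVFP38eVGDGBWXOewFGgneRcKX8rbE8zPb+CyJyjsxFkAKDP9sf3AEOf0PvWhEFjPzhxT6Sc5dB+LXRwRh5RxI9Hx6eOhGyGVm+J3e/EJA1zekjCk0zD0frXcCXEkJvcmsfoTwcxyN9cHXiJbbIQrh4SA9kMm2afRmeEUKGwz92+fhRrSFONpd/XkZ7U0ovLcom9zuehCRZwPUZ017Jz3O00PRkXcE4EMhsBVSgdl+RgP4JIIVdvi8ewYbwgbIwtY35MRqM5rX4jHYBwkdjIX7OAaj1LfaFjnMShymhXKQpaR1+BMJDR/4Cbc389BFGO+YDp2fLl0KnkPIpIJV4xQVknrc99MjVuqpNhN3NBeE9wtnp+f6YwFDofq6o2ctF/ZDtS2syFgAWCf6RjGmFZ1mvh99TzF0OqVs3Uy+e6c0ml/q3vlV3Be+ucM4AtQyNfV8o1n5FzJmdsuJmtopZyMDaM0fLXgjZRc0wrQzUP0G8mr1yFaoUwGUE076ZGqzCQJ5hnvMlVeE1NK3OA9dbimYbobXzcMV/u9r2IPnF7VaVLHFQ80rGcUHqZeJFEgzpvnV1yx0yUNe+mU4PE46zrDUrS1PfroVjo41Ln05xZXqw+CkRQx/DFwU+lvk98LRA++d3FL2ZQWJhWQre0K7Y/umWDejiMUEOJn5bOo8TjuJDnbdq/jdTKJxlLqUwWJbo7ZNrG2NX2xG3/lcr7TzgTdnM0nmNwc0OiUJ6A9uTOGnKaeJwcfCdfeak1JWtw6WHMNpQFSUgYa9w4sJJxhxqB7Ty7VdvSX61IUqRAhmgyKAsW7rxU0DPFR7RcWISIsXS2XFasyfnBfWL//z35R7sXTJtlNnNSGl5W99L1yNfsbaXriUhAfhptmMs+VVBrxZyMY6pSKhUrSMNa34dgMkyRvOmsR0yPhYtHXdu0/wFAMw0AaHIcnu6YXytfbuJ5F2h/BoYAp6cVZDYBVo8eDU9G4uKYSloyf7lliSZFcDhwmjpBofWUOtzafZU2VTCEuO/WMwAUdRoIAXf/6fTXRUCLabeoNspSCg1O98vqhiv3THbgvLmcToaOjhyxhrONRKuD1COHLiRYgOF400OhWt2CxQ8XI4AdLgkFQCBK6/PXAHib+8+ra06IccGLIhdyAOOvzzsNHYRFzoJnv5+HaIViGEhvueS4aRZedEar55jmpvzAQcd9nhSL04ihbSNWdpnLkLfcndzCvliiSLZz2Zu3YtHrIRrB3rQpAKjQPUGqs5qsx3d8rauDGHtodzsfXESnINbVNfFJ3B4E4yUWF2FVp4vgxNfxli67zMddSYVztJOmjLCOub9XeooiSxMty+C0ACwz5pGwX4hOWZZ30NOyRjSsTT2wRLqUP6a0UjXN1cnti5vz5Lj/C7MfZjAVnFSzvsibe2Wmb7R6qF5G3MItyhTKdKjYbM5Ar8dTADMi3YLEgL2edrdqdj9iT4+wZ2J6QZSHYbq2iMqHu1R6RDxj5G6idHvUY5jGyt/pcmHIuiiasMTZy9TobH3ZiVi1yW+Pu5SkO4iggwgcx1Q2yDk9dqbDTnmKgXh0boBwR21Aa447bWc/Lz1UjtqMlgoSPq4IakYHYzUkWdtw27OimZJSVUEjQCp647++b6a8fmTBGYXwc9OBUUCtg2pBWXJkcn1yeoBzc4ODgoRhe2RNV2MnDUYLnY7wYo7/9cLtGFvg2PjOHT5h8TuE2XFqHVkrLZsOjhYRzDcIOCYFq9CJUC9/wn+zW4G8Ua+ic46MdG6Fe2+IdWqLvHC/JeNtQmkAsHEAAGQWgykEl6QFZxtUp64+zOmub0vbqk3mIdj4fACl57TN"/>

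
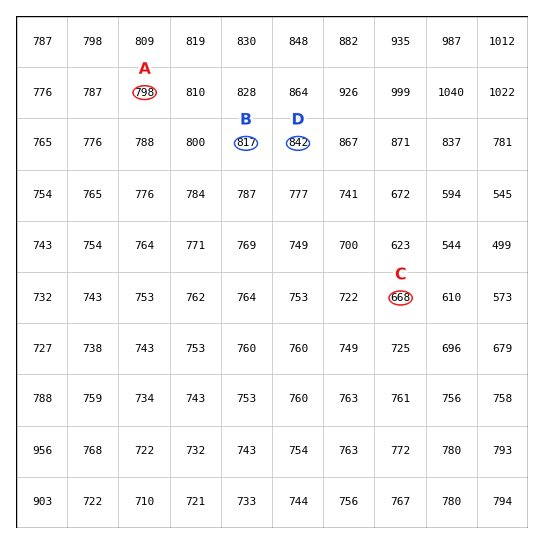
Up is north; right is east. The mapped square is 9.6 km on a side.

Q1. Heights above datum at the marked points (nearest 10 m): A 800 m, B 820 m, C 670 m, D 840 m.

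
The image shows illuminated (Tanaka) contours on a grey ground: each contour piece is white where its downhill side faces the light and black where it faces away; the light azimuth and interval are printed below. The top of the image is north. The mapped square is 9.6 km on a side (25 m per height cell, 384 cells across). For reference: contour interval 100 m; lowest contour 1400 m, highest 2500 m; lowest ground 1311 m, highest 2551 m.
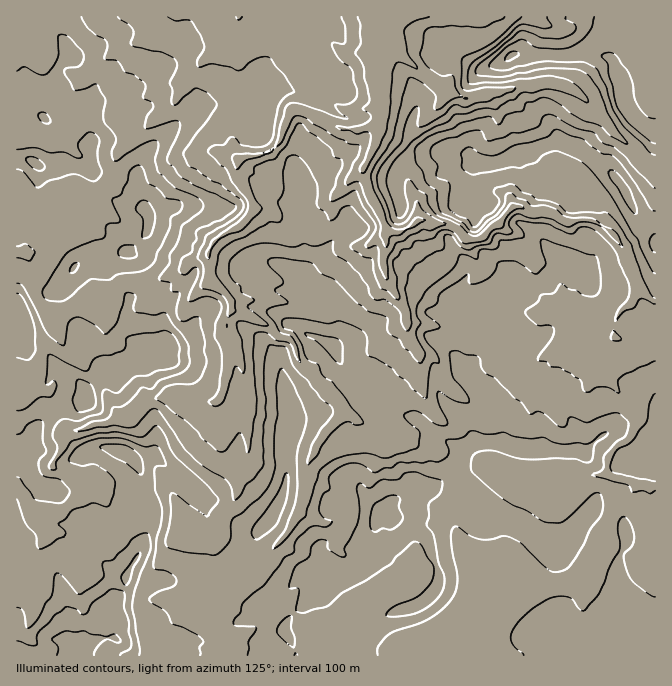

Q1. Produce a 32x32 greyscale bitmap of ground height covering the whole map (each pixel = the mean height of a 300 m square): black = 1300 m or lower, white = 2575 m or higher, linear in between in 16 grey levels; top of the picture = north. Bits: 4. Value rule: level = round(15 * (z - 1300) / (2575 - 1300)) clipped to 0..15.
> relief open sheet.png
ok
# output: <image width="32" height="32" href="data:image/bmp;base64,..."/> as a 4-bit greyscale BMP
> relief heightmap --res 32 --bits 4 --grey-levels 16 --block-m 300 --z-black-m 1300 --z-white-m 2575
<image width="32" height="32" href="data:image/bmp;base64,Qk12AgAAAAAAAHYAAAAoAAAAIAAAACAAAAABAAQAAAAAAAACAAATCwAAEwsAABAAAAAAAAAAAAAAABEREQAiIiIAMzMzAERERABVVVUAZmZmAHd3dwCIiIgAmZmZAKqqqgC7u7sAzMzMAN3d3QDu7u4A////AN7u7bu7qrzLu6qqqru7u7vN7u27uqu8y7u7qqq7u7vLvN3tuqqrvMy7zMuqqru7u7vMzbuqqrzMzLvLqqqqq7u7u83KqqqrzMzMy6qqu6q6u7u8ypmaqrzMzMuqq7uqurq7u7qZmrqrvd3Lu7u7urqqq7u6mpmqm7zdy7u6qrqqu6qruqmImpq8zMy7qqqqmbqrvLqYh5qauqu7uqqqqaq6m7u6h3eamJmZq7u7u7qqupmYmXd3ipiJmaqqqqqqqpqrmIdmZ4qYiZmaqqmZmZmZq6mHd2aKmJmYiaqZmIiZmZmqqodmiYmZiImpmIiIiKmJmqqXVoiZmIeJmZiIiHeoiImZd1ZomYh2iZmIiIiImIiIiGZWd4iHZomZiIiId4iYiIdlVneIdkZ4iJiIiHd4mZmHZGZ3d2VGZ4iIiIh4d4iZmGRWZmZUNFZmeIiHeXiIiZl2RFVlZSM0Zld2domIiImZh2RFVEM1R4hmZ3eZiIiImGVDRVQyRWeId4iJl5mIiIZUM0VUMkVoiIiIiYaIiId2VDM0RDIkZ4iIiYdniIh3ZmVEQzIhE0VmZ4dmeYiIdmVVVEMjIRMzRFZmVpiId3ZlREREMzESIkREVVeYd3dmVUREQzMhESNGd2Z4iGd3ZVRDMzMzIQEzNGd3iIhmdlVEQzMzMyEBIiI1VneI"/>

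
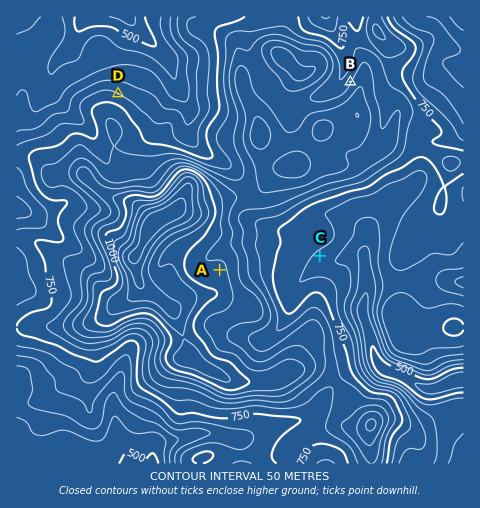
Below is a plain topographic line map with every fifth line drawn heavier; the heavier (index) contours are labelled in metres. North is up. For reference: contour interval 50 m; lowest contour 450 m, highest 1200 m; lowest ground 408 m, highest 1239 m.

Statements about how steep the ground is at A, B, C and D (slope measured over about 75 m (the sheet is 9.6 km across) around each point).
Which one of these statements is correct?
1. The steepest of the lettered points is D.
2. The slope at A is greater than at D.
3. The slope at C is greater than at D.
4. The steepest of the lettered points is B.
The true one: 4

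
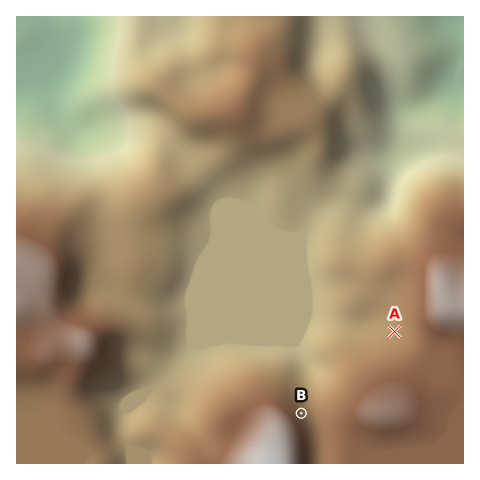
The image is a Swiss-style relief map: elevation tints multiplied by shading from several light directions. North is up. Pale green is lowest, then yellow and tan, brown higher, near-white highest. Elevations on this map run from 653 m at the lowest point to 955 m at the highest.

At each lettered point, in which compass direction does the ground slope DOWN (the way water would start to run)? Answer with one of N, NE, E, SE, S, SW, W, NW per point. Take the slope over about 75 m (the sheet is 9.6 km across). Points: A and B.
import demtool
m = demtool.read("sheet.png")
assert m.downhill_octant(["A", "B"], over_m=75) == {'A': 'NW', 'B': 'NE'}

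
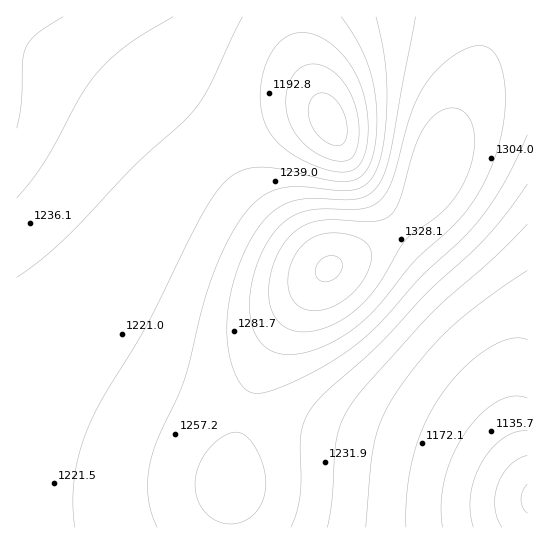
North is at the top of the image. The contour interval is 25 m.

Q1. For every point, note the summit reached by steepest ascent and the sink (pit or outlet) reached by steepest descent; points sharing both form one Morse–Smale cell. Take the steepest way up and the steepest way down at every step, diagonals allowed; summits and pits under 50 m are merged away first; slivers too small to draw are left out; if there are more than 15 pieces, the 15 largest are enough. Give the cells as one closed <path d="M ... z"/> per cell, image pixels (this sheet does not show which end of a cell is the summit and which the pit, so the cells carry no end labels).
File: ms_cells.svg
<path d="M491 16l-195 1 5 36 15 40 12 24-11-5-16 0-28 7-34 14-30 22-30 32-47 68-28 36-30 32-58 52 1 153 214-1 1-54 5-35 15-51 16-34 21-35 36-47 8-6 40-20 21-14 21-21 9-13 13-30 15-41 28-63 11-32z"/><path d="M527 16l-35 1-1 14-16 46-23 49-20 55-17 29-32 29-54 29-33 41-23 34-18 38-15 45-8 47-1 55 297-1z"/><path d="M295 16l-279 1 1 358 57-52 30-32 28-36 47-68 30-32 30-22 34-14 28-7 16 0 10 3-26-62z"/>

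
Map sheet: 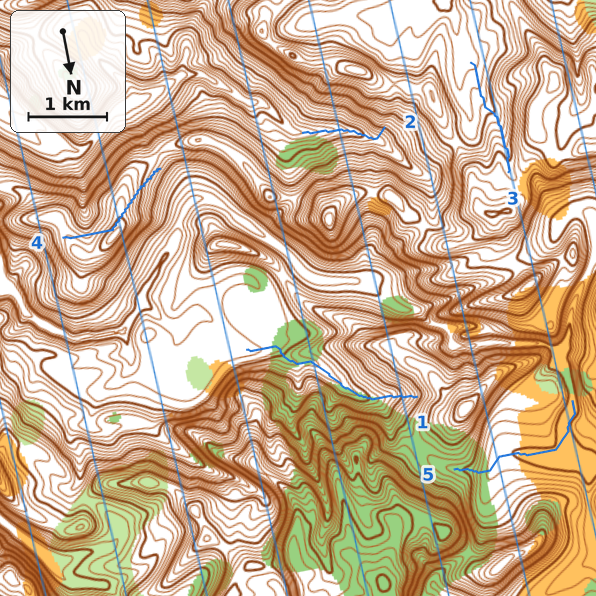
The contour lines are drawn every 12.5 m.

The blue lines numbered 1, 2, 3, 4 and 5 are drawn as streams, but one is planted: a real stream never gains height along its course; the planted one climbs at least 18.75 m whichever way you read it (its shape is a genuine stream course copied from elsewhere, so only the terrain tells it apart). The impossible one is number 4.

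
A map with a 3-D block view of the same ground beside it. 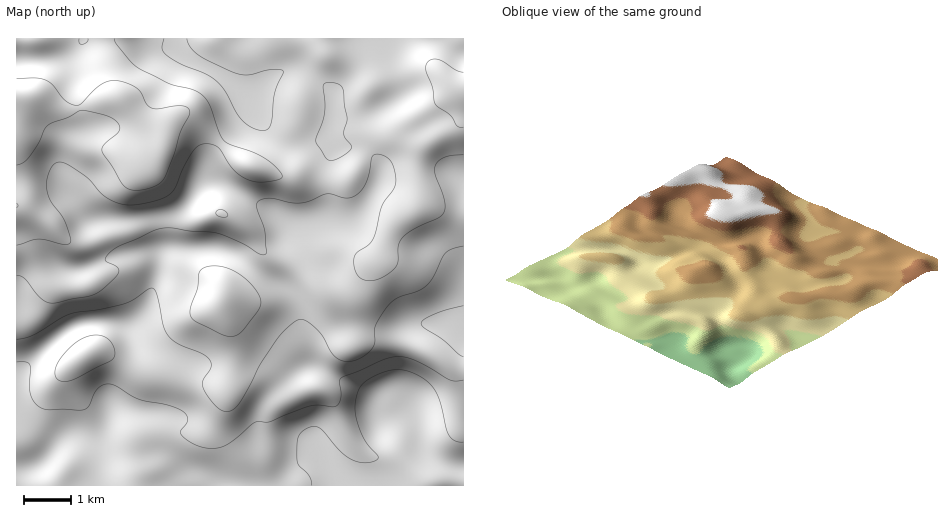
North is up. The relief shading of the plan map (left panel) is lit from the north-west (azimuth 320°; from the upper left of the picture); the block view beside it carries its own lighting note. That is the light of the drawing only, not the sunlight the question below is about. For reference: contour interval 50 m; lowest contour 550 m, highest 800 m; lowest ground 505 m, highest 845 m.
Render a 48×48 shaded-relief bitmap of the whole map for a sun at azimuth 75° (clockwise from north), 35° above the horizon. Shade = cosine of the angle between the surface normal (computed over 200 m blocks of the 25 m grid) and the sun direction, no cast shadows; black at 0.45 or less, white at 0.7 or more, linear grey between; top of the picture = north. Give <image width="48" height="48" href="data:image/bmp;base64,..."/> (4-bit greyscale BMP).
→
<image width="48" height="48" href="data:image/bmp;base64,Qk32BAAAAAAAAHYAAAAoAAAAMAAAADAAAAABAAQAAAAAAIAEAAATCwAAEwsAABAAAAAAAAAAAAAAABEREQAiIiIAMzMzAERERABVVVUAZmZmAHd3dwCIiIgAmZmZAKqqqgC7u7sAzMzMAN3d3QDu7u4A////AGZniIh2ZniZiZiHd3eId4mIh3d3d3iaqXdmeIh3ZniJmYh2Z3eIiIiId3d3eImqmHd2Z4iHZniJmHZmZ3eImYiHdneIiaqYd4iHd4iHZniIh2ZneIiJqZiHZniZmql1VYiZh3h2ZneHdmZniIiJqph2VpqpqqhURYiZh3d2ZneHd2ZniIiJqohlV7ypmYZDRYiIh2d3Znd3d2ZWeJh5mYdkWtypiIYzRYh3dmeId3d3d2REaah3iIdUfNyYiHUyRXdmZnipdmZmZlM0aal2d4dWnduYiHUyRXZVZoqoZVVmVURFeaqGZ3d5ztuYh2QhRWVEV4qoVEVmZlVWeZmId3ebzMqYd1MRRmUzV4mXVVZ3d3ZmeJmYiIiaqZmYZTECV2UzRniHZ3d3d3dmZ4mZmZiGVomHZCEleWZTRWeJmYd3d3dlZ4mZmYdTNYmYZDNoqndlRFeaupdmZmZVV4mZiIdDRoqpdmeaqXiHZVebuoZmVVVEV5mZiIZUV5qqmJmpmHiZh2eKqXZVRFREaJqpiHZVaJmqqpmYh3eJmHeIh2VUM0RFeaqpmHZVd4mrqpiHd3ZniHZ3d2ZUNERGiaqqmHVGd3iqqYiHd2VWd2Z3eIdUNERGiaqqqGRGd3iqmIiIiFVFd3eIiJhkRVRFiru6l1Rnd3iZmIiZiFRXiIiJmZl1RVRGm7uphUV4d3eIiImpmFVomIeImaqGVVVXq7qXZWeIdmd4iZqqmVaJl3d4mZqGVmd5qod3d4iHZmd4maqqmGeIZniZmZmHZ4iZh1V4iIh3Zmd4mqqZiHiGVomZmIiHd4iHVEaJmId3d3d4mqmYh3dlaaqZiIiHZndkM1iqmHd3d3ZniZmHd2ZnrMqIh4iHdmVDNYq6iHd3d3ZmeIiHd3eKzbmHd3eHdlRFaby5h3d3d3ZVZ4iIiImsy5dmVWd4h2RGm8uodnd3d3ZmZ3iaqZrMuXZUNFZ4mYZXq6mGVXiHZ4dmZniaqpvMp2VDI1Z5vKd4iGVVVomHZ4h2Zmirqpq7h2VDI1eKzbh3ZDRmeKqXZ5mHZWirqZq6hmVDNGeK3bl1MSaaqrqXd5qXVWmqmJq6dlRDRXeKzclkI2m8uqqYd4mGVWiph5q5dURVZ3eJvclkR5vLqZmId4h2VWeId5qpdlZmd3d4rLl2irupmIiId3dmZmd3dpqph3d2d3d4m6mKu7qYd4iHd3ZmZ3ZnZpqph3d2Zmd4iam8y5h3d4iId3dmZ3dmZpmYiIdmZniIiZveyoh3ZniId3d2ZmZmZoiZmYdmZ5mYiKzuuYd2ZnmYd3d3ZlVVZoiruYZmeaqZmb3tqId2ZomYdmeIdlRFZpm8ynZmiau7qrzLmHd3Z4mYdlaIh1Q0Z5mruXZnirvMu7qph3d3d4iHdmaIdlM2iYiZmHZnmrzLupiHd3d3d3dmd3eIdkRYqnd4iHZ4q8y6mId2Z3d3d2VWiIiHdlV5qmZ4iId4q8uph3ZmeId3d2VomYh3dmaJmVZ5mYd4m7qYh2VXiHdnd2Z4mYh3d2eIdw=="/>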